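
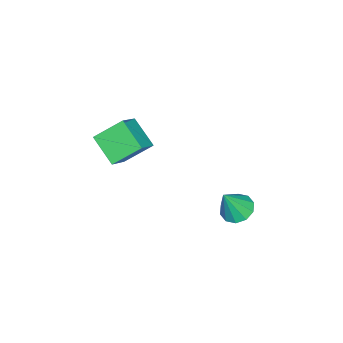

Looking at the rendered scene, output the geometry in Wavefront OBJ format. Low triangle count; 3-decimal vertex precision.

v -2.999 -1.986 -0.972
v -3.86 -3.437 0.083
v -1.522 -2.028 0.175
v -2.384 -3.479 1.231
v -2.136 -3.341 -2.131
v -2.998 -4.792 -1.075
v -0.66 -3.383 -0.983
v -1.521 -4.834 0.072
v -2.257 3.093 -3.941
v -1.628 3.854 -4.004
v -1.463 2.587 -2.119
v -2.136 4.052 -3.727
v -2.691 3.883 -3.532
v -3.08 3.412 -3.493
v -3.155 2.82 -3.625
v -2.887 2.331 -3.877
v -2.378 2.133 -4.154
v -1.823 2.302 -4.349
v -1.434 2.773 -4.388
v -1.359 3.365 -4.256
f 2 4 1
f 5 2 1
f 1 4 3
f 3 5 1
f 2 8 4
f 6 2 5
f 6 8 2
f 4 8 3
f 7 5 3
f 3 8 7
f 7 6 5
f 8 6 7
f 10 9 12
f 10 12 11
f 12 9 13
f 12 13 11
f 13 9 14
f 13 14 11
f 14 9 15
f 14 15 11
f 15 9 16
f 15 16 11
f 16 9 17
f 16 17 11
f 17 9 18
f 17 18 11
f 18 9 19
f 18 19 11
f 19 9 20
f 19 20 11
f 20 9 10
f 20 10 11



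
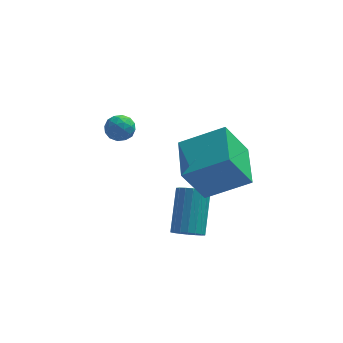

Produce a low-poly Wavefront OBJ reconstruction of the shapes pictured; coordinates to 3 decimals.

v -0.738 3.015 1.487
v -0.336 3.077 0.977
v 0.036 2.563 2.043
v 0.438 2.625 1.533
v 0.239 3.154 1.858
v -0.239 3.434 1.514
v -0.061 2.206 1.506
v -0.539 2.486 1.162
v 0.082 2.577 0.989
v 0.268 3.163 1.207
v -0.568 2.477 1.813
v -0.382 3.063 2.031
v -0.605 3.085 1.183
v 0.305 2.555 1.837
v 0.188 2.866 2.028
v 0.425 2.902 1.728
v -0.548 3.295 1.499
v -0.312 3.331 1.199
v 0.027 3.377 1.717
v 0.012 2.309 1.821
v 0.248 2.345 1.521
v -0.725 2.738 1.292
v -0.488 2.774 0.992
v -0.327 2.263 1.303
v -0.123 2.828 0.891
v 0.332 2.562 1.218
v 0.039 2.316 1.202
v -0.242 2.481 0.999
v -0.014 3.172 1.018
v 0.441 2.907 1.345
v 0.325 3.218 1.536
v 0.043 3.382 1.334
v 0.232 2.879 1.025
v -0.741 2.733 1.675
v -0.286 2.468 2.002
v -0.343 2.258 1.686
v -0.625 2.422 1.484
v -0.632 3.078 1.802
v -0.177 2.812 2.129
v -0.058 3.159 2.021
v -0.339 3.324 1.818
v -0.532 2.761 1.995
v 2.29 -2.31 2.969
v 4.006 -2.348 3.916
v 2.158 -0.431 3.284
v 3.873 -0.469 4.231
v 3.147 -1.991 1.429
v 4.862 -2.029 2.376
v 3.014 -0.112 1.744
v 4.73 -0.15 2.691
v 2.526 -0.953 -1.605
v 3.041 -0.69 -1.944
v 3.229 0.736 -0.555
v 2.714 0.473 -0.215
v 2.805 -0.547 -2.059
v 2.994 0.879 -0.669
v 2.515 -0.485 -2.084
v 2.703 0.941 -0.694
v 2.227 -0.515 -2.014
v 2.415 0.911 -0.624
v 1.998 -0.632 -1.863
v 2.186 0.794 -0.473
v 1.873 -0.812 -1.661
v 2.061 0.614 -0.271
v 1.878 -1.021 -1.448
v 2.066 0.405 -0.058
v 2.011 -1.216 -1.265
v 2.199 0.21 0.124
v 2.246 -1.359 -1.151
v 2.435 0.067 0.239
v 2.537 -1.421 -1.126
v 2.725 0.005 0.264
v 2.825 -1.391 -1.196
v 3.013 0.035 0.194
v 3.054 -1.274 -1.347
v 3.242 0.152 0.043
v 3.179 -1.094 -1.549
v 3.367 0.332 -0.159
v 3.174 -0.885 -1.762
v 3.362 0.541 -0.372
f 1 38 17
f 38 12 41
f 17 41 6
f 38 41 17
f 1 17 13
f 17 6 18
f 13 18 2
f 17 18 13
f 1 13 22
f 13 2 23
f 22 23 8
f 13 23 22
f 1 22 34
f 22 8 37
f 34 37 11
f 22 37 34
f 1 34 38
f 34 11 42
f 38 42 12
f 34 42 38
f 2 18 29
f 18 6 32
f 29 32 10
f 18 32 29
f 6 41 19
f 41 12 40
f 19 40 5
f 41 40 19
f 12 42 39
f 42 11 35
f 39 35 3
f 42 35 39
f 11 37 36
f 37 8 24
f 36 24 7
f 37 24 36
f 8 23 28
f 23 2 25
f 28 25 9
f 23 25 28
f 4 30 16
f 30 10 31
f 16 31 5
f 30 31 16
f 4 16 14
f 16 5 15
f 14 15 3
f 16 15 14
f 4 14 21
f 14 3 20
f 21 20 7
f 14 20 21
f 4 21 26
f 21 7 27
f 26 27 9
f 21 27 26
f 4 26 30
f 26 9 33
f 30 33 10
f 26 33 30
f 5 31 19
f 31 10 32
f 19 32 6
f 31 32 19
f 3 15 39
f 15 5 40
f 39 40 12
f 15 40 39
f 7 20 36
f 20 3 35
f 36 35 11
f 20 35 36
f 9 27 28
f 27 7 24
f 28 24 8
f 27 24 28
f 10 33 29
f 33 9 25
f 29 25 2
f 33 25 29
f 44 46 43
f 47 44 43
f 43 46 45
f 45 47 43
f 44 50 46
f 48 44 47
f 48 50 44
f 46 50 45
f 49 47 45
f 45 50 49
f 49 48 47
f 50 48 49
f 52 51 55
f 52 55 53
f 53 55 56
f 53 56 54
f 55 51 57
f 55 57 56
f 56 57 58
f 56 58 54
f 57 51 59
f 57 59 58
f 58 59 60
f 58 60 54
f 59 51 61
f 59 61 60
f 60 61 62
f 60 62 54
f 61 51 63
f 61 63 62
f 62 63 64
f 62 64 54
f 63 51 65
f 63 65 64
f 64 65 66
f 64 66 54
f 65 51 67
f 65 67 66
f 66 67 68
f 66 68 54
f 67 51 69
f 67 69 68
f 68 69 70
f 68 70 54
f 69 51 71
f 69 71 70
f 70 71 72
f 70 72 54
f 71 51 73
f 71 73 72
f 72 73 74
f 72 74 54
f 73 51 75
f 73 75 74
f 74 75 76
f 74 76 54
f 75 51 77
f 75 77 76
f 76 77 78
f 76 78 54
f 77 51 79
f 77 79 78
f 78 79 80
f 78 80 54
f 79 51 52
f 79 52 80
f 80 52 53
f 80 53 54



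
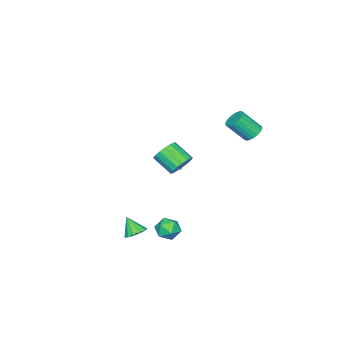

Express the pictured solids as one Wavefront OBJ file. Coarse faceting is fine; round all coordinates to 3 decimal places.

v 3.483 3.377 2.785
v 3.914 3.054 2.307
v 3.887 2 2.997
v 3.457 2.323 3.475
v 4.132 3.196 2.533
v 4.106 2.141 3.222
v 4.202 3.379 2.816
v 4.176 2.325 3.505
v 4.108 3.562 3.092
v 4.081 2.508 3.781
v 3.87 3.703 3.298
v 3.844 2.648 3.987
v 3.543 3.769 3.386
v 3.517 2.714 4.076
v 3.203 3.745 3.337
v 3.177 2.691 4.027
v 2.927 3.637 3.162
v 2.901 2.583 3.851
v 2.778 3.469 2.9
v 2.752 2.415 3.589
v 2.791 3.281 2.612
v 2.765 2.226 3.301
v 2.962 3.114 2.363
v 2.936 2.06 3.053
v 3.253 3.008 2.212
v 3.227 1.953 2.901
v 3.596 2.986 2.191
v 3.57 1.932 2.881
v -3.476 -2.29 -3.017
v -3.124 -2.606 -2.665
v -4.204 -2.15 -2.163
v -3.033 -2.341 -2.631
v -3.044 -2.064 -2.685
v -3.153 -1.839 -2.815
v -3.337 -1.717 -2.992
v -3.553 -1.726 -3.174
v -3.751 -1.865 -3.32
v -3.886 -2.1 -3.397
v -3.927 -2.379 -3.386
v -3.866 -2.638 -3.291
v -3.714 -2.817 -3.133
v -3.509 -2.875 -2.949
v -3.296 -2.799 -2.78
v 3.165 3.156 -2.262
v 3.623 2.893 -2.773
v 3.237 2.127 -1.667
v 3.695 1.864 -2.178
v 3.917 2.403 -1.729
v 3.872 3.039 -2.096
v 2.988 1.981 -2.344
v 2.943 2.617 -2.711
v 3.514 2.167 -2.824
v 4.088 2.427 -2.444
v 2.772 2.593 -1.996
v 3.346 2.853 -1.616
v 2.519 -0.213 -4.184
v 2.805 -0.708 -4.493
v 2.481 -0.827 -3.236
v 3.075 -0.505 -4.351
v 3.168 -0.209 -4.156
v 3.055 0.085 -3.969
v 2.772 0.285 -3.851
v 2.408 0.327 -3.838
v 2.08 0.197 -3.936
v 1.891 -0.063 -4.111
v 1.901 -0.37 -4.31
v 2.107 -0.627 -4.469
v 2.445 -0.753 -4.537
v -2.759 3.393 1.989
v -2.188 3.594 1.855
v -1.649 2.768 2.918
v -2.221 2.567 3.051
v -2.266 3.767 2.029
v -1.728 2.941 3.092
v -2.43 3.875 2.197
v -1.891 3.049 3.259
v -2.65 3.901 2.328
v -2.112 3.074 3.391
v -2.89 3.838 2.401
v -2.351 3.011 3.463
v -3.107 3.698 2.402
v -2.568 2.872 3.465
v -3.263 3.506 2.332
v -2.724 2.68 3.395
v -3.333 3.294 2.202
v -2.794 2.468 3.265
v -3.303 3.099 2.036
v -2.765 2.273 3.099
v -3.18 2.956 1.861
v -2.641 2.129 2.924
v -2.983 2.887 1.709
v -2.445 2.061 2.772
v -2.748 2.907 1.605
v -2.21 2.08 2.667
v -2.515 3.01 1.567
v -1.976 2.184 2.63
v -2.324 3.18 1.602
v -1.786 2.353 2.665
v -2.209 3.386 1.704
v -1.67 2.56 2.767
f 2 1 5
f 2 5 3
f 3 5 6
f 3 6 4
f 5 1 7
f 5 7 6
f 6 7 8
f 6 8 4
f 7 1 9
f 7 9 8
f 8 9 10
f 8 10 4
f 9 1 11
f 9 11 10
f 10 11 12
f 10 12 4
f 11 1 13
f 11 13 12
f 12 13 14
f 12 14 4
f 13 1 15
f 13 15 14
f 14 15 16
f 14 16 4
f 15 1 17
f 15 17 16
f 16 17 18
f 16 18 4
f 17 1 19
f 17 19 18
f 18 19 20
f 18 20 4
f 19 1 21
f 19 21 20
f 20 21 22
f 20 22 4
f 21 1 23
f 21 23 22
f 22 23 24
f 22 24 4
f 23 1 25
f 23 25 24
f 24 25 26
f 24 26 4
f 25 1 27
f 25 27 26
f 26 27 28
f 26 28 4
f 27 1 2
f 27 2 28
f 28 2 3
f 28 3 4
f 30 29 32
f 30 32 31
f 32 29 33
f 32 33 31
f 33 29 34
f 33 34 31
f 34 29 35
f 34 35 31
f 35 29 36
f 35 36 31
f 36 29 37
f 36 37 31
f 37 29 38
f 37 38 31
f 38 29 39
f 38 39 31
f 39 29 40
f 39 40 31
f 40 29 41
f 40 41 31
f 41 29 42
f 41 42 31
f 42 29 43
f 42 43 31
f 43 29 30
f 43 30 31
f 44 55 49
f 44 49 45
f 44 45 51
f 44 51 54
f 44 54 55
f 45 49 53
f 49 55 48
f 55 54 46
f 54 51 50
f 51 45 52
f 47 53 48
f 47 48 46
f 47 46 50
f 47 50 52
f 47 52 53
f 48 53 49
f 46 48 55
f 50 46 54
f 52 50 51
f 53 52 45
f 57 56 59
f 57 59 58
f 59 56 60
f 59 60 58
f 60 56 61
f 60 61 58
f 61 56 62
f 61 62 58
f 62 56 63
f 62 63 58
f 63 56 64
f 63 64 58
f 64 56 65
f 64 65 58
f 65 56 66
f 65 66 58
f 66 56 67
f 66 67 58
f 67 56 68
f 67 68 58
f 68 56 57
f 68 57 58
f 70 69 73
f 70 73 71
f 71 73 74
f 71 74 72
f 73 69 75
f 73 75 74
f 74 75 76
f 74 76 72
f 75 69 77
f 75 77 76
f 76 77 78
f 76 78 72
f 77 69 79
f 77 79 78
f 78 79 80
f 78 80 72
f 79 69 81
f 79 81 80
f 80 81 82
f 80 82 72
f 81 69 83
f 81 83 82
f 82 83 84
f 82 84 72
f 83 69 85
f 83 85 84
f 84 85 86
f 84 86 72
f 85 69 87
f 85 87 86
f 86 87 88
f 86 88 72
f 87 69 89
f 87 89 88
f 88 89 90
f 88 90 72
f 89 69 91
f 89 91 90
f 90 91 92
f 90 92 72
f 91 69 93
f 91 93 92
f 92 93 94
f 92 94 72
f 93 69 95
f 93 95 94
f 94 95 96
f 94 96 72
f 95 69 97
f 95 97 96
f 96 97 98
f 96 98 72
f 97 69 99
f 97 99 98
f 98 99 100
f 98 100 72
f 99 69 70
f 99 70 100
f 100 70 71
f 100 71 72



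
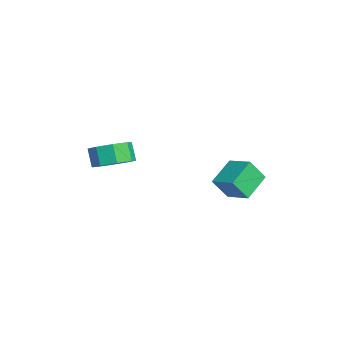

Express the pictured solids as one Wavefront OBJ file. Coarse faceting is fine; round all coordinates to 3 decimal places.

v -2.582 -3.853 -1.752
v -1.948 -4.563 -1.413
v -2.525 -4.656 -0.529
v -3.158 -3.947 -0.868
v -1.736 -3.851 -1.2
v -2.313 -3.944 -0.316
v -2.019 -3.14 -1.31
v -2.596 -3.233 -0.426
v -2.632 -2.847 -1.679
v -3.209 -2.94 -0.795
v -3.215 -3.144 -2.091
v -3.792 -3.237 -1.207
v -3.427 -3.856 -2.304
v -4.004 -3.949 -1.42
v -3.144 -4.567 -2.194
v -3.721 -4.66 -1.31
v -2.531 -4.86 -1.825
v -3.108 -4.953 -0.941
v -1.13 1.825 -2.313
v -1.119 1.108 -1.253
v -0.081 2.507 -1.863
v -0.07 1.79 -0.803
v -0.19 0.83 -2.997
v -0.179 0.113 -1.937
v 0.859 1.512 -2.547
v 0.87 0.795 -1.487
f 2 1 5
f 2 5 3
f 3 5 6
f 3 6 4
f 5 1 7
f 5 7 6
f 6 7 8
f 6 8 4
f 7 1 9
f 7 9 8
f 8 9 10
f 8 10 4
f 9 1 11
f 9 11 10
f 10 11 12
f 10 12 4
f 11 1 13
f 11 13 12
f 12 13 14
f 12 14 4
f 13 1 15
f 13 15 14
f 14 15 16
f 14 16 4
f 15 1 17
f 15 17 16
f 16 17 18
f 16 18 4
f 17 1 2
f 17 2 18
f 18 2 3
f 18 3 4
f 20 22 19
f 23 20 19
f 19 22 21
f 21 23 19
f 20 26 22
f 24 20 23
f 24 26 20
f 22 26 21
f 25 23 21
f 21 26 25
f 25 24 23
f 26 24 25



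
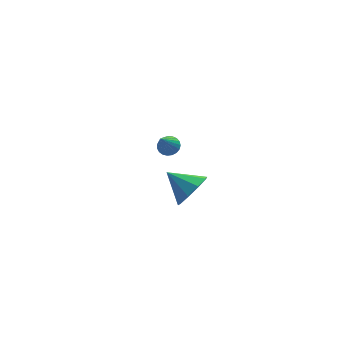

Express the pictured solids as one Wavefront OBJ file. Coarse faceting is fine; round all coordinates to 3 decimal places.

v 1.149 3.037 -1.755
v 1.626 2.643 -1.796
v 0.531 2.143 -0.345
v 1.72 2.825 -1.639
v 1.715 3.043 -1.502
v 1.613 3.261 -1.41
v 1.43 3.439 -1.376
v 1.199 3.549 -1.408
v 0.959 3.569 -1.501
v 0.752 3.498 -1.637
v 0.614 3.347 -1.793
v 0.568 3.142 -1.943
v 0.623 2.919 -2.06
v 0.768 2.717 -2.125
v 0.98 2.57 -2.125
v 1.221 2.503 -2.062
v 1.449 2.529 -1.945
v 0.894 -3.74 0.51
v 1.513 -2.878 0.374
v -0.174 -2.84 1.35
v 1.035 -2.931 -0.177
v 0.49 -3.363 -0.407
v 0.135 -3.971 -0.208
v 0.135 -4.471 0.327
v 0.49 -4.629 0.947
v 1.034 -4.37 1.363
v 1.513 -3.817 1.379
v 1.702 -3.227 0.989
f 2 1 4
f 2 4 3
f 4 1 5
f 4 5 3
f 5 1 6
f 5 6 3
f 6 1 7
f 6 7 3
f 7 1 8
f 7 8 3
f 8 1 9
f 8 9 3
f 9 1 10
f 9 10 3
f 10 1 11
f 10 11 3
f 11 1 12
f 11 12 3
f 12 1 13
f 12 13 3
f 13 1 14
f 13 14 3
f 14 1 15
f 14 15 3
f 15 1 16
f 15 16 3
f 16 1 17
f 16 17 3
f 17 1 2
f 17 2 3
f 19 18 21
f 19 21 20
f 21 18 22
f 21 22 20
f 22 18 23
f 22 23 20
f 23 18 24
f 23 24 20
f 24 18 25
f 24 25 20
f 25 18 26
f 25 26 20
f 26 18 27
f 26 27 20
f 27 18 28
f 27 28 20
f 28 18 19
f 28 19 20



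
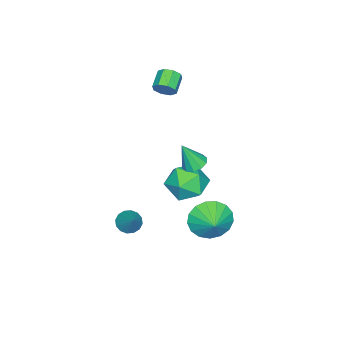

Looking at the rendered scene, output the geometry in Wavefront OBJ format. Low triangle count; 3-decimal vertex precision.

v -1.311 1.697 -0.754
v -0.385 1.19 -1.171
v -2.335 0.89 -2.049
v -1.409 0.383 -2.466
v -1.817 0.075 -1.452
v -1.184 0.573 -0.652
v -1.536 1.507 -2.568
v -0.903 2.005 -1.768
v -0.523 1.072 -2.292
v -0.698 0.187 -1.602
v -2.022 1.893 -1.618
v -2.197 1.008 -0.928
v -0.405 2.781 -2.857
v 0.233 2.548 -3.696
v 0.345 3.419 -2.463
v -0.035 2.961 -3.855
v -0.387 3.333 -3.785
v -0.744 3.578 -3.502
v -1.023 3.641 -3.071
v -1.16 3.507 -2.591
v -1.125 3.206 -2.172
v -0.924 2.808 -1.91
v -0.605 2.405 -1.864
v -0.24 2.087 -2.046
v 0.087 1.928 -2.413
v 0.302 1.965 -2.882
v 0.354 2.189 -3.345
v -3.215 -1.169 2.795
v -2.934 -1.334 3.298
v -3.825 -1.537 3.729
v -4.105 -1.371 3.225
v -3.037 -0.887 3.294
v -3.928 -1.09 3.725
v -3.245 -0.605 2.997
v -4.136 -0.807 3.428
v -3.435 -0.653 2.582
v -4.326 -0.855 3.012
v -3.495 -1.003 2.291
v -4.386 -1.206 2.722
v -3.392 -1.45 2.295
v -4.283 -1.653 2.726
v -3.184 -1.733 2.592
v -4.075 -1.935 3.023
v -2.994 -1.685 3.008
v -3.885 -1.887 3.438
v 2.291 0.091 -2.032
v 2.527 0.475 -2.458
v 3.049 0.809 -0.968
v 2.255 0.616 -2.36
v 1.994 0.617 -2.174
v 1.812 0.476 -1.95
v 1.759 0.233 -1.748
v 1.848 -0.049 -1.622
v 2.056 -0.292 -1.606
v 2.327 -0.433 -1.704
v 2.589 -0.434 -1.89
v 2.771 -0.293 -2.114
v 2.824 -0.05 -2.316
v 2.735 0.232 -2.442
v -0.066 2.123 1.201
v 0.49 2.387 1.133
v 0.306 1.677 2.519
v 0.254 2.647 1.288
v -0.104 2.706 1.41
v -0.448 2.543 1.452
v -0.647 2.219 1.398
v -0.623 1.859 1.269
v -0.387 1.6 1.115
v -0.029 1.541 0.993
v 0.315 1.704 0.951
v 0.514 2.027 1.005
f 1 12 6
f 1 6 2
f 1 2 8
f 1 8 11
f 1 11 12
f 2 6 10
f 6 12 5
f 12 11 3
f 11 8 7
f 8 2 9
f 4 10 5
f 4 5 3
f 4 3 7
f 4 7 9
f 4 9 10
f 5 10 6
f 3 5 12
f 7 3 11
f 9 7 8
f 10 9 2
f 14 13 16
f 14 16 15
f 16 13 17
f 16 17 15
f 17 13 18
f 17 18 15
f 18 13 19
f 18 19 15
f 19 13 20
f 19 20 15
f 20 13 21
f 20 21 15
f 21 13 22
f 21 22 15
f 22 13 23
f 22 23 15
f 23 13 24
f 23 24 15
f 24 13 25
f 24 25 15
f 25 13 26
f 25 26 15
f 26 13 27
f 26 27 15
f 27 13 14
f 27 14 15
f 29 28 32
f 29 32 30
f 30 32 33
f 30 33 31
f 32 28 34
f 32 34 33
f 33 34 35
f 33 35 31
f 34 28 36
f 34 36 35
f 35 36 37
f 35 37 31
f 36 28 38
f 36 38 37
f 37 38 39
f 37 39 31
f 38 28 40
f 38 40 39
f 39 40 41
f 39 41 31
f 40 28 42
f 40 42 41
f 41 42 43
f 41 43 31
f 42 28 44
f 42 44 43
f 43 44 45
f 43 45 31
f 44 28 29
f 44 29 45
f 45 29 30
f 45 30 31
f 47 46 49
f 47 49 48
f 49 46 50
f 49 50 48
f 50 46 51
f 50 51 48
f 51 46 52
f 51 52 48
f 52 46 53
f 52 53 48
f 53 46 54
f 53 54 48
f 54 46 55
f 54 55 48
f 55 46 56
f 55 56 48
f 56 46 57
f 56 57 48
f 57 46 58
f 57 58 48
f 58 46 59
f 58 59 48
f 59 46 47
f 59 47 48
f 61 60 63
f 61 63 62
f 63 60 64
f 63 64 62
f 64 60 65
f 64 65 62
f 65 60 66
f 65 66 62
f 66 60 67
f 66 67 62
f 67 60 68
f 67 68 62
f 68 60 69
f 68 69 62
f 69 60 70
f 69 70 62
f 70 60 71
f 70 71 62
f 71 60 61
f 71 61 62



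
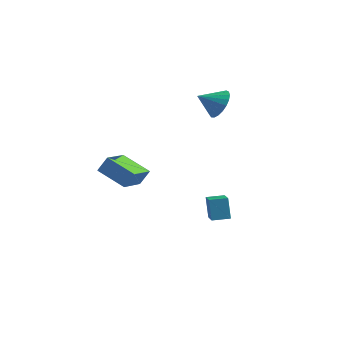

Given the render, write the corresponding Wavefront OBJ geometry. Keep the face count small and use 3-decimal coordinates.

v 1.639 -3.881 -0.056
v 0.128 -3.851 0.606
v 1.453 -2.328 -0.55
v -0.058 -2.298 0.112
v 1.998 -3.582 0.748
v 0.487 -3.552 1.41
v 1.812 -2.029 0.254
v 0.301 -1.999 0.916
v 2.531 2.931 2.995
v 2.853 3.252 3.783
v 1.749 2.169 3.625
v 2.566 3.489 3.713
v 2.273 3.629 3.518
v 2.024 3.648 3.234
v 1.864 3.543 2.908
v 1.818 3.333 2.597
v 1.896 3.052 2.354
v 2.083 2.751 2.223
v 2.348 2.481 2.225
v 2.645 2.288 2.36
v 2.921 2.207 2.605
v 3.131 2.251 2.918
v 3.236 2.412 3.243
v 3.22 2.663 3.526
v 3.084 2.96 3.717
v 2.757 1.622 -4.15
v 2.46 1.845 -2.946
v 3.446 2.245 -4.095
v 3.148 2.468 -2.891
v 3.412 0.872 -3.849
v 3.114 1.095 -2.645
v 4.1 1.495 -3.794
v 3.803 1.718 -2.59
f 2 4 1
f 5 2 1
f 1 4 3
f 3 5 1
f 2 8 4
f 6 2 5
f 6 8 2
f 4 8 3
f 7 5 3
f 3 8 7
f 7 6 5
f 8 6 7
f 10 9 12
f 10 12 11
f 12 9 13
f 12 13 11
f 13 9 14
f 13 14 11
f 14 9 15
f 14 15 11
f 15 9 16
f 15 16 11
f 16 9 17
f 16 17 11
f 17 9 18
f 17 18 11
f 18 9 19
f 18 19 11
f 19 9 20
f 19 20 11
f 20 9 21
f 20 21 11
f 21 9 22
f 21 22 11
f 22 9 23
f 22 23 11
f 23 9 24
f 23 24 11
f 24 9 25
f 24 25 11
f 25 9 10
f 25 10 11
f 27 29 26
f 30 27 26
f 26 29 28
f 28 30 26
f 27 33 29
f 31 27 30
f 31 33 27
f 29 33 28
f 32 30 28
f 28 33 32
f 32 31 30
f 33 31 32



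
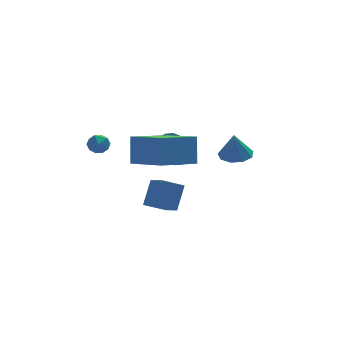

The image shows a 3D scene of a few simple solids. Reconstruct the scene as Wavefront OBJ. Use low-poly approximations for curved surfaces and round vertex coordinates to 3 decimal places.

v 3.907 2.495 -1.702
v 4.535 1.953 -1.716
v 3.753 2.285 -0.358
v 4.732 2.475 -1.611
v 4.543 3.007 -1.55
v 4.056 3.299 -1.559
v 3.5 3.216 -1.636
v 3.134 2.795 -1.744
v 3.13 2.234 -1.832
v 3.489 1.796 -1.86
v 4.044 1.684 -1.814
v -2.618 4.049 -0.745
v -2.152 4.113 -1.164
v -2.368 3.067 -0.616
v -1.902 3.131 -1.035
v -1.863 3.418 -0.475
v -2.017 4.024 -0.554
v -2.503 3.156 -1.226
v -2.657 3.762 -1.305
v -2.08 3.561 -1.462
v -1.685 3.723 -0.998
v -2.835 3.457 -0.782
v -2.44 3.619 -0.318
v 1.624 3.936 -2.027
v 1.961 4.362 -1.426
v 1.273 3.87 -0.692
v 0.936 3.444 -1.293
v 1.644 4.6 -1.563
v 0.957 4.108 -0.829
v 1.322 4.66 -1.825
v 0.634 4.168 -1.09
v 1.081 4.526 -2.14
v 0.393 4.034 -1.406
v 0.985 4.234 -2.426
v 0.297 3.742 -1.691
v 1.06 3.862 -2.604
v 0.373 3.37 -1.87
v 1.287 3.51 -2.628
v 0.599 3.018 -1.894
v 1.603 3.272 -2.491
v 0.916 2.78 -1.757
v 1.926 3.212 -2.23
v 1.238 2.72 -1.495
v 2.167 3.346 -1.914
v 1.479 2.854 -1.18
v 2.263 3.638 -1.629
v 1.575 3.146 -0.894
v 2.187 4.01 -1.45
v 1.5 3.518 -0.716
v -0.376 -1.018 -0.206
v -0.25 -0.445 1.185
v -1.369 0.702 -0.824
v -1.243 1.275 0.567
v 1.443 -0.155 -0.727
v 1.569 0.418 0.664
v 0.45 1.565 -1.345
v 0.576 2.138 0.046
v -0.209 1.313 -3.924
v 0.304 2.028 -2.746
v -0.48 2.299 -4.404
v 0.033 3.014 -3.227
v 0.887 1.366 -4.433
v 1.4 2.081 -3.256
v 0.616 2.352 -4.914
v 1.129 3.067 -3.736
f 2 1 4
f 2 4 3
f 4 1 5
f 4 5 3
f 5 1 6
f 5 6 3
f 6 1 7
f 6 7 3
f 7 1 8
f 7 8 3
f 8 1 9
f 8 9 3
f 9 1 10
f 9 10 3
f 10 1 11
f 10 11 3
f 11 1 2
f 11 2 3
f 12 23 17
f 12 17 13
f 12 13 19
f 12 19 22
f 12 22 23
f 13 17 21
f 17 23 16
f 23 22 14
f 22 19 18
f 19 13 20
f 15 21 16
f 15 16 14
f 15 14 18
f 15 18 20
f 15 20 21
f 16 21 17
f 14 16 23
f 18 14 22
f 20 18 19
f 21 20 13
f 25 24 28
f 25 28 26
f 26 28 29
f 26 29 27
f 28 24 30
f 28 30 29
f 29 30 31
f 29 31 27
f 30 24 32
f 30 32 31
f 31 32 33
f 31 33 27
f 32 24 34
f 32 34 33
f 33 34 35
f 33 35 27
f 34 24 36
f 34 36 35
f 35 36 37
f 35 37 27
f 36 24 38
f 36 38 37
f 37 38 39
f 37 39 27
f 38 24 40
f 38 40 39
f 39 40 41
f 39 41 27
f 40 24 42
f 40 42 41
f 41 42 43
f 41 43 27
f 42 24 44
f 42 44 43
f 43 44 45
f 43 45 27
f 44 24 46
f 44 46 45
f 45 46 47
f 45 47 27
f 46 24 48
f 46 48 47
f 47 48 49
f 47 49 27
f 48 24 25
f 48 25 49
f 49 25 26
f 49 26 27
f 51 53 50
f 54 51 50
f 50 53 52
f 52 54 50
f 51 57 53
f 55 51 54
f 55 57 51
f 53 57 52
f 56 54 52
f 52 57 56
f 56 55 54
f 57 55 56
f 59 61 58
f 62 59 58
f 58 61 60
f 60 62 58
f 59 65 61
f 63 59 62
f 63 65 59
f 61 65 60
f 64 62 60
f 60 65 64
f 64 63 62
f 65 63 64



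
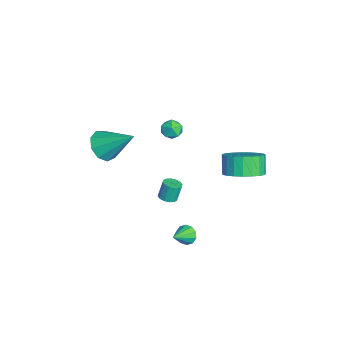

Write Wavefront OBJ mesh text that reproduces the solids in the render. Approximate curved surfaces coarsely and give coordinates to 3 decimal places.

v 3.557 0.815 -4.137
v 4.002 1.099 -4.4
v 4.383 0.105 -3.503
v 3.92 1.277 -4.093
v 3.699 1.279 -3.803
v 3.424 1.104 -3.64
v 3.199 0.818 -3.668
v 3.111 0.53 -3.875
v 3.194 0.352 -4.182
v 3.415 0.35 -4.472
v 3.69 0.525 -4.634
v 3.915 0.812 -4.606
v -2.121 -2.996 -1.878
v -1.202 -3.333 -2.026
v -1.339 -1.464 -0.522
v -1.349 -2.855 -2.482
v -1.857 -2.442 -2.655
v -2.489 -2.289 -2.465
v -2.948 -2.466 -2
v -3.02 -2.891 -1.478
v -2.671 -3.366 -1.143
v -2.065 -3.667 -1.152
v -1.484 -3.654 -1.501
v 3.324 3.61 0.291
v 4.059 3.062 0.822
v 3.412 3.102 1.76
v 2.676 3.65 1.229
v 4.187 3.478 0.892
v 3.539 3.518 1.83
v 4.165 3.917 0.859
v 3.517 3.957 1.796
v 3.997 4.303 0.726
v 3.35 4.343 1.664
v 3.713 4.569 0.519
v 3.066 4.609 1.457
v 3.362 4.669 0.272
v 2.715 4.709 1.21
v 3.004 4.586 0.029
v 2.357 4.626 0.967
v 2.702 4.334 -0.169
v 2.054 4.374 0.768
v 2.506 3.957 -0.288
v 1.859 3.997 0.65
v 2.453 3.52 -0.306
v 1.805 3.56 0.631
v 2.549 3.099 -0.221
v 1.902 3.139 0.716
v 2.78 2.765 -0.048
v 2.133 2.806 0.89
v 3.105 2.578 0.184
v 2.457 2.618 1.122
v 3.467 2.57 0.435
v 2.82 2.61 1.372
v 3.805 2.741 0.661
v 3.158 2.781 1.598
v -0.067 0.136 -4.46
v 0.388 -0.078 -4.325
v 0.221 0.19 -3.344
v -0.233 0.404 -3.48
v 0.446 0.178 -4.384
v 0.279 0.446 -3.404
v 0.367 0.423 -4.465
v 0.2 0.69 -3.484
v 0.172 0.59 -4.544
v 0.005 0.858 -3.563
v -0.087 0.636 -4.6
v -0.254 0.904 -3.62
v -0.34 0.548 -4.619
v -0.507 0.816 -3.639
v -0.521 0.35 -4.596
v -0.688 0.618 -3.615
v -0.579 0.094 -4.536
v -0.746 0.362 -3.556
v -0.5 -0.15 -4.456
v -0.667 0.117 -3.475
v -0.305 -0.318 -4.377
v -0.472 -0.05 -3.396
v -0.046 -0.364 -4.32
v -0.213 -0.096 -3.34
v 0.207 -0.276 -4.301
v 0.04 -0.008 -3.321
v -2.686 1.071 -1.512
v -2.092 0.827 -1.311
v -3.188 0.213 -1.069
v -2.594 -0.031 -0.868
v -2.843 0.525 -0.583
v -2.533 1.056 -0.857
v -2.747 -0.016 -1.523
v -2.437 0.515 -1.797
v -2.13 0.156 -1.318
v -2.189 0.49 -0.737
v -3.091 0.55 -1.643
v -3.15 0.884 -1.062
f 2 1 4
f 2 4 3
f 4 1 5
f 4 5 3
f 5 1 6
f 5 6 3
f 6 1 7
f 6 7 3
f 7 1 8
f 7 8 3
f 8 1 9
f 8 9 3
f 9 1 10
f 9 10 3
f 10 1 11
f 10 11 3
f 11 1 12
f 11 12 3
f 12 1 2
f 12 2 3
f 14 13 16
f 14 16 15
f 16 13 17
f 16 17 15
f 17 13 18
f 17 18 15
f 18 13 19
f 18 19 15
f 19 13 20
f 19 20 15
f 20 13 21
f 20 21 15
f 21 13 22
f 21 22 15
f 22 13 23
f 22 23 15
f 23 13 14
f 23 14 15
f 25 24 28
f 25 28 26
f 26 28 29
f 26 29 27
f 28 24 30
f 28 30 29
f 29 30 31
f 29 31 27
f 30 24 32
f 30 32 31
f 31 32 33
f 31 33 27
f 32 24 34
f 32 34 33
f 33 34 35
f 33 35 27
f 34 24 36
f 34 36 35
f 35 36 37
f 35 37 27
f 36 24 38
f 36 38 37
f 37 38 39
f 37 39 27
f 38 24 40
f 38 40 39
f 39 40 41
f 39 41 27
f 40 24 42
f 40 42 41
f 41 42 43
f 41 43 27
f 42 24 44
f 42 44 43
f 43 44 45
f 43 45 27
f 44 24 46
f 44 46 45
f 45 46 47
f 45 47 27
f 46 24 48
f 46 48 47
f 47 48 49
f 47 49 27
f 48 24 50
f 48 50 49
f 49 50 51
f 49 51 27
f 50 24 52
f 50 52 51
f 51 52 53
f 51 53 27
f 52 24 54
f 52 54 53
f 53 54 55
f 53 55 27
f 54 24 25
f 54 25 55
f 55 25 26
f 55 26 27
f 57 56 60
f 57 60 58
f 58 60 61
f 58 61 59
f 60 56 62
f 60 62 61
f 61 62 63
f 61 63 59
f 62 56 64
f 62 64 63
f 63 64 65
f 63 65 59
f 64 56 66
f 64 66 65
f 65 66 67
f 65 67 59
f 66 56 68
f 66 68 67
f 67 68 69
f 67 69 59
f 68 56 70
f 68 70 69
f 69 70 71
f 69 71 59
f 70 56 72
f 70 72 71
f 71 72 73
f 71 73 59
f 72 56 74
f 72 74 73
f 73 74 75
f 73 75 59
f 74 56 76
f 74 76 75
f 75 76 77
f 75 77 59
f 76 56 78
f 76 78 77
f 77 78 79
f 77 79 59
f 78 56 80
f 78 80 79
f 79 80 81
f 79 81 59
f 80 56 57
f 80 57 81
f 81 57 58
f 81 58 59
f 82 93 87
f 82 87 83
f 82 83 89
f 82 89 92
f 82 92 93
f 83 87 91
f 87 93 86
f 93 92 84
f 92 89 88
f 89 83 90
f 85 91 86
f 85 86 84
f 85 84 88
f 85 88 90
f 85 90 91
f 86 91 87
f 84 86 93
f 88 84 92
f 90 88 89
f 91 90 83



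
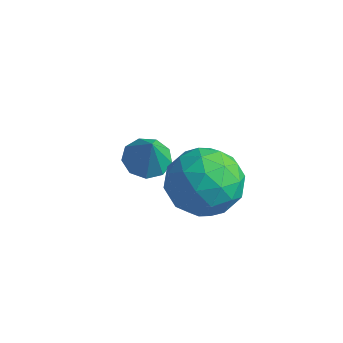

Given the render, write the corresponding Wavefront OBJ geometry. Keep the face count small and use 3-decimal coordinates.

v -2.79 0.326 -3.539
v -2.368 -0.24 -3.82
v -2.37 0.054 -2.361
v -2.094 0.201 -3.816
v -2.145 0.701 -3.683
v -2.499 1.025 -3.482
v -2.988 1.022 -3.308
v -3.386 0.693 -3.242
v -3.504 0.192 -3.315
v -3.289 -0.246 -3.493
v -2.84 -0.417 -3.692
v -0.993 -0.507 -2.013
v -0.387 -0.355 -0.978
v 0.647 -1.125 -2.882
v 1.253 -0.973 -1.847
v 0.427 -1.851 -1.941
v -0.587 -1.469 -1.404
v 0.847 -0.011 -2.456
v -0.167 0.371 -1.919
v 0.75 -0.048 -1.252
v 0.49 -1.186 -0.933
v -0.23 -0.294 -2.927
v -0.49 -1.432 -2.608
v -0.834 -0.377 -1.419
v 1.094 -1.103 -2.441
v 0.609 -1.619 -2.496
v 0.965 -1.53 -1.887
v -0.951 -1.032 -1.669
v -0.595 -0.942 -1.061
v -0.117 -1.821 -1.627
v 0.855 -0.538 -2.799
v 1.211 -0.448 -2.191
v -0.705 0.05 -1.973
v -0.349 0.139 -1.364
v 0.377 0.341 -2.233
v 0.19 -0.107 -0.972
v 1.154 -0.47 -1.482
v 0.916 0.095 -1.841
v 0.32 0.32 -1.525
v 0.038 -0.776 -0.784
v 1.002 -1.139 -1.295
v 0.516 -1.655 -1.35
v -0.08 -1.43 -1.034
v 0.706 -0.595 -0.945
v -0.742 -0.341 -2.565
v 0.222 -0.704 -3.076
v 0.34 -0.05 -2.826
v -0.256 0.175 -2.51
v -0.894 -1.01 -2.378
v 0.07 -1.373 -2.888
v -0.06 -1.8 -2.335
v -0.656 -1.575 -2.019
v -0.446 -0.885 -2.915
f 2 1 4
f 2 4 3
f 4 1 5
f 4 5 3
f 5 1 6
f 5 6 3
f 6 1 7
f 6 7 3
f 7 1 8
f 7 8 3
f 8 1 9
f 8 9 3
f 9 1 10
f 9 10 3
f 10 1 11
f 10 11 3
f 11 1 2
f 11 2 3
f 12 49 28
f 49 23 52
f 28 52 17
f 49 52 28
f 12 28 24
f 28 17 29
f 24 29 13
f 28 29 24
f 12 24 33
f 24 13 34
f 33 34 19
f 24 34 33
f 12 33 45
f 33 19 48
f 45 48 22
f 33 48 45
f 12 45 49
f 45 22 53
f 49 53 23
f 45 53 49
f 13 29 40
f 29 17 43
f 40 43 21
f 29 43 40
f 17 52 30
f 52 23 51
f 30 51 16
f 52 51 30
f 23 53 50
f 53 22 46
f 50 46 14
f 53 46 50
f 22 48 47
f 48 19 35
f 47 35 18
f 48 35 47
f 19 34 39
f 34 13 36
f 39 36 20
f 34 36 39
f 15 41 27
f 41 21 42
f 27 42 16
f 41 42 27
f 15 27 25
f 27 16 26
f 25 26 14
f 27 26 25
f 15 25 32
f 25 14 31
f 32 31 18
f 25 31 32
f 15 32 37
f 32 18 38
f 37 38 20
f 32 38 37
f 15 37 41
f 37 20 44
f 41 44 21
f 37 44 41
f 16 42 30
f 42 21 43
f 30 43 17
f 42 43 30
f 14 26 50
f 26 16 51
f 50 51 23
f 26 51 50
f 18 31 47
f 31 14 46
f 47 46 22
f 31 46 47
f 20 38 39
f 38 18 35
f 39 35 19
f 38 35 39
f 21 44 40
f 44 20 36
f 40 36 13
f 44 36 40



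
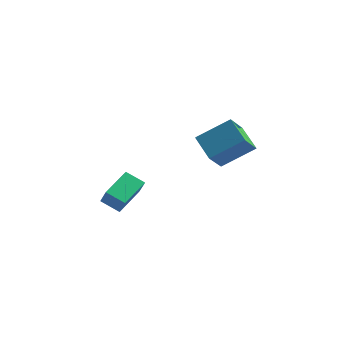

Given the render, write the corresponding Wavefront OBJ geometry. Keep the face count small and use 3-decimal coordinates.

v -4.619 -0.998 -3.151
v -4.215 0.708 -2.626
v -3.592 -1.084 -3.662
v -3.189 0.622 -3.137
v -4.171 -1.402 -2.183
v -3.768 0.304 -1.658
v -3.145 -1.488 -2.694
v -2.741 0.218 -2.169
v 1.62 -3.135 2.384
v 0.626 -2.181 3.05
v 1.873 -2.115 1.3
v 0.879 -1.161 1.966
v 3.081 -2.359 3.454
v 2.087 -1.405 4.12
v 3.334 -1.339 2.37
v 2.34 -0.385 3.036
f 2 4 1
f 5 2 1
f 1 4 3
f 3 5 1
f 2 8 4
f 6 2 5
f 6 8 2
f 4 8 3
f 7 5 3
f 3 8 7
f 7 6 5
f 8 6 7
f 10 12 9
f 13 10 9
f 9 12 11
f 11 13 9
f 10 16 12
f 14 10 13
f 14 16 10
f 12 16 11
f 15 13 11
f 11 16 15
f 15 14 13
f 16 14 15



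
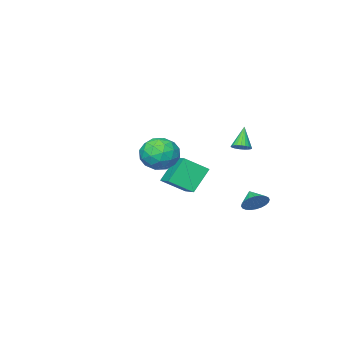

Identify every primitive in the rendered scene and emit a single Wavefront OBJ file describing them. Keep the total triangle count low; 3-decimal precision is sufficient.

v 3.721 3.639 2.641
v 4.449 3.992 3.468
v 3.091 2.288 3.772
v 3.819 2.641 4.599
v 2.919 3.303 4.298
v 3.309 4.138 3.599
v 4.231 2.142 3.641
v 4.621 2.977 2.942
v 4.764 3.067 4.086
v 3.953 3.784 4.492
v 3.587 2.496 2.748
v 2.776 3.213 3.154
v 4.14 3.935 2.955
v 3.4 2.345 4.285
v 2.871 2.735 4.108
v 3.299 2.942 4.594
v 3.47 4.02 3.033
v 3.898 4.228 3.519
v 2.999 3.823 4.006
v 3.642 2.052 3.721
v 4.07 2.26 4.207
v 4.241 3.338 2.646
v 4.669 3.545 3.132
v 4.541 2.457 3.234
v 4.753 3.598 3.805
v 4.383 2.803 4.469
v 4.625 2.51 3.906
v 4.854 3.001 3.495
v 4.276 4.02 4.044
v 3.906 3.225 4.708
v 3.377 3.615 4.531
v 3.606 4.106 4.121
v 4.462 3.476 4.407
v 3.634 3.055 2.532
v 3.264 2.26 3.196
v 3.934 2.174 3.119
v 4.163 2.665 2.709
v 3.157 3.477 2.771
v 2.787 2.682 3.435
v 2.686 3.279 3.745
v 2.915 3.77 3.334
v 3.078 2.804 2.833
v -1.456 3.691 3.078
v -0.983 3.842 3.378
v -2.104 3.209 4.342
v -1.115 4.044 3.388
v -1.306 4.185 3.344
v -1.523 4.24 3.254
v -1.728 4.201 3.133
v -1.886 4.073 3.003
v -1.97 3.88 2.886
v -1.965 3.653 2.803
v -1.872 3.434 2.766
v -1.707 3.259 2.784
v -1.498 3.159 2.853
v -1.283 3.15 2.96
v -1.097 3.236 3.088
v -0.973 3.4 3.214
v -0.933 3.614 3.317
v -3.177 -2.992 -2.524
v -4.34 -2.986 -0.996
v -2.353 -1.267 -1.904
v -3.516 -1.261 -0.376
v -2.024 -3.859 -1.644
v -3.187 -3.853 -0.116
v -1.2 -2.134 -1.024
v -2.363 -2.128 0.504
v -2.323 3.922 -1.202
v -1.626 3.537 -1.4
v -2.617 3.098 -0.638
v -1.54 3.69 -1.132
v -1.572 3.877 -0.875
v -1.719 4.072 -0.668
v -1.958 4.243 -0.542
v -2.253 4.366 -0.516
v -2.558 4.421 -0.595
v -2.827 4.4 -0.766
v -3.02 4.306 -1.004
v -3.107 4.153 -1.271
v -3.074 3.966 -1.528
v -2.927 3.771 -1.736
v -2.688 3.6 -1.862
v -2.394 3.477 -1.887
v -2.089 3.422 -1.809
v -1.819 3.443 -1.637
f 1 38 17
f 38 12 41
f 17 41 6
f 38 41 17
f 1 17 13
f 17 6 18
f 13 18 2
f 17 18 13
f 1 13 22
f 13 2 23
f 22 23 8
f 13 23 22
f 1 22 34
f 22 8 37
f 34 37 11
f 22 37 34
f 1 34 38
f 34 11 42
f 38 42 12
f 34 42 38
f 2 18 29
f 18 6 32
f 29 32 10
f 18 32 29
f 6 41 19
f 41 12 40
f 19 40 5
f 41 40 19
f 12 42 39
f 42 11 35
f 39 35 3
f 42 35 39
f 11 37 36
f 37 8 24
f 36 24 7
f 37 24 36
f 8 23 28
f 23 2 25
f 28 25 9
f 23 25 28
f 4 30 16
f 30 10 31
f 16 31 5
f 30 31 16
f 4 16 14
f 16 5 15
f 14 15 3
f 16 15 14
f 4 14 21
f 14 3 20
f 21 20 7
f 14 20 21
f 4 21 26
f 21 7 27
f 26 27 9
f 21 27 26
f 4 26 30
f 26 9 33
f 30 33 10
f 26 33 30
f 5 31 19
f 31 10 32
f 19 32 6
f 31 32 19
f 3 15 39
f 15 5 40
f 39 40 12
f 15 40 39
f 7 20 36
f 20 3 35
f 36 35 11
f 20 35 36
f 9 27 28
f 27 7 24
f 28 24 8
f 27 24 28
f 10 33 29
f 33 9 25
f 29 25 2
f 33 25 29
f 44 43 46
f 44 46 45
f 46 43 47
f 46 47 45
f 47 43 48
f 47 48 45
f 48 43 49
f 48 49 45
f 49 43 50
f 49 50 45
f 50 43 51
f 50 51 45
f 51 43 52
f 51 52 45
f 52 43 53
f 52 53 45
f 53 43 54
f 53 54 45
f 54 43 55
f 54 55 45
f 55 43 56
f 55 56 45
f 56 43 57
f 56 57 45
f 57 43 58
f 57 58 45
f 58 43 59
f 58 59 45
f 59 43 44
f 59 44 45
f 61 63 60
f 64 61 60
f 60 63 62
f 62 64 60
f 61 67 63
f 65 61 64
f 65 67 61
f 63 67 62
f 66 64 62
f 62 67 66
f 66 65 64
f 67 65 66
f 69 68 71
f 69 71 70
f 71 68 72
f 71 72 70
f 72 68 73
f 72 73 70
f 73 68 74
f 73 74 70
f 74 68 75
f 74 75 70
f 75 68 76
f 75 76 70
f 76 68 77
f 76 77 70
f 77 68 78
f 77 78 70
f 78 68 79
f 78 79 70
f 79 68 80
f 79 80 70
f 80 68 81
f 80 81 70
f 81 68 82
f 81 82 70
f 82 68 83
f 82 83 70
f 83 68 84
f 83 84 70
f 84 68 85
f 84 85 70
f 85 68 69
f 85 69 70



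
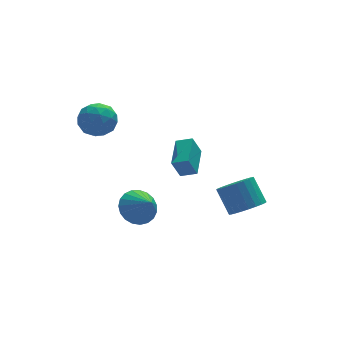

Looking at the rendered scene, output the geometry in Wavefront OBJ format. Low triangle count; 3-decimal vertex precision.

v 0.527 -0.477 -1.483
v 0.065 -0.507 -0.43
v 1.297 1.036 -1.103
v 0.836 1.006 -0.05
v 1.224 -0.906 -1.19
v 0.763 -0.936 -0.137
v 1.995 0.607 -0.81
v 1.533 0.577 0.243
v -2.263 -2.446 -1.571
v -1.595 -1.833 -1.172
v -1.937 -3.414 -0.629
v -1.935 -1.74 -0.959
v -2.332 -1.769 -0.852
v -2.716 -1.915 -0.87
v -3.022 -2.153 -1.008
v -3.197 -2.441 -1.244
v -3.21 -2.731 -1.537
v -3.06 -2.971 -1.835
v -2.771 -3.12 -2.088
v -2.395 -3.153 -2.252
v -1.996 -3.063 -2.298
v -1.643 -2.867 -2.218
v -1.397 -2.598 -2.026
v -1.301 -2.303 -1.756
v -1.371 -2.032 -1.454
v -2.97 3.759 1.349
v -1.923 3.773 1.443
v -2.857 2.427 0.297
v -1.81 2.441 0.391
v -2.407 2.159 1.209
v -2.477 2.983 1.859
v -2.303 3.217 -0.119
v -2.373 4.041 0.531
v -1.511 3.439 0.535
v -1.575 2.785 1.356
v -3.205 3.415 0.384
v -3.269 2.761 1.205
v -2.456 3.883 1.489
v -2.324 2.317 0.251
v -2.675 2.151 0.732
v -2.059 2.16 0.787
v -2.782 3.418 1.733
v -2.166 3.427 1.788
v -2.451 2.478 1.651
v -2.614 2.773 -0.048
v -1.998 2.782 0.007
v -2.721 4.04 0.953
v -2.105 4.049 1.008
v -2.329 3.722 0.089
v -1.599 3.695 1.01
v -1.532 2.912 0.391
v -1.822 3.368 0.092
v -1.863 3.852 0.474
v -1.636 3.311 1.492
v -1.57 2.528 0.874
v -1.921 2.362 1.355
v -1.962 2.846 1.737
v -1.394 3.114 0.959
v -3.21 3.672 0.866
v -3.144 2.889 0.248
v -2.818 3.354 0.003
v -2.859 3.838 0.385
v -3.248 3.288 1.349
v -3.181 2.505 0.73
v -2.917 2.348 1.266
v -2.958 2.832 1.648
v -3.386 3.086 0.781
v 3.65 -1.348 -4.034
v 4.129 -1.941 -3.434
v 3.849 -0.945 -2.226
v 3.37 -0.352 -2.826
v 4.409 -1.716 -3.554
v 4.129 -0.72 -2.347
v 4.573 -1.435 -3.748
v 4.293 -0.439 -2.541
v 4.596 -1.141 -3.985
v 4.317 -0.145 -2.778
v 4.476 -0.879 -4.23
v 4.196 0.117 -3.022
v 4.23 -0.688 -4.444
v 3.95 0.309 -3.237
v 3.895 -0.597 -4.596
v 3.615 0.399 -3.389
v 3.523 -0.621 -4.663
v 3.244 0.375 -3.456
v 3.171 -0.755 -4.634
v 2.891 0.241 -3.426
v 2.891 -0.98 -4.513
v 2.611 0.016 -3.306
v 2.727 -1.261 -4.319
v 2.447 -0.265 -3.112
v 2.703 -1.555 -4.082
v 2.424 -0.559 -2.875
v 2.824 -1.817 -3.838
v 2.544 -0.821 -2.63
v 3.07 -2.009 -3.623
v 2.79 -1.012 -2.416
v 3.405 -2.099 -3.471
v 3.125 -1.103 -2.264
v 3.776 -2.075 -3.404
v 3.497 -1.079 -2.197
f 2 4 1
f 5 2 1
f 1 4 3
f 3 5 1
f 2 8 4
f 6 2 5
f 6 8 2
f 4 8 3
f 7 5 3
f 3 8 7
f 7 6 5
f 8 6 7
f 10 9 12
f 10 12 11
f 12 9 13
f 12 13 11
f 13 9 14
f 13 14 11
f 14 9 15
f 14 15 11
f 15 9 16
f 15 16 11
f 16 9 17
f 16 17 11
f 17 9 18
f 17 18 11
f 18 9 19
f 18 19 11
f 19 9 20
f 19 20 11
f 20 9 21
f 20 21 11
f 21 9 22
f 21 22 11
f 22 9 23
f 22 23 11
f 23 9 24
f 23 24 11
f 24 9 25
f 24 25 11
f 25 9 10
f 25 10 11
f 26 63 42
f 63 37 66
f 42 66 31
f 63 66 42
f 26 42 38
f 42 31 43
f 38 43 27
f 42 43 38
f 26 38 47
f 38 27 48
f 47 48 33
f 38 48 47
f 26 47 59
f 47 33 62
f 59 62 36
f 47 62 59
f 26 59 63
f 59 36 67
f 63 67 37
f 59 67 63
f 27 43 54
f 43 31 57
f 54 57 35
f 43 57 54
f 31 66 44
f 66 37 65
f 44 65 30
f 66 65 44
f 37 67 64
f 67 36 60
f 64 60 28
f 67 60 64
f 36 62 61
f 62 33 49
f 61 49 32
f 62 49 61
f 33 48 53
f 48 27 50
f 53 50 34
f 48 50 53
f 29 55 41
f 55 35 56
f 41 56 30
f 55 56 41
f 29 41 39
f 41 30 40
f 39 40 28
f 41 40 39
f 29 39 46
f 39 28 45
f 46 45 32
f 39 45 46
f 29 46 51
f 46 32 52
f 51 52 34
f 46 52 51
f 29 51 55
f 51 34 58
f 55 58 35
f 51 58 55
f 30 56 44
f 56 35 57
f 44 57 31
f 56 57 44
f 28 40 64
f 40 30 65
f 64 65 37
f 40 65 64
f 32 45 61
f 45 28 60
f 61 60 36
f 45 60 61
f 34 52 53
f 52 32 49
f 53 49 33
f 52 49 53
f 35 58 54
f 58 34 50
f 54 50 27
f 58 50 54
f 69 68 72
f 69 72 70
f 70 72 73
f 70 73 71
f 72 68 74
f 72 74 73
f 73 74 75
f 73 75 71
f 74 68 76
f 74 76 75
f 75 76 77
f 75 77 71
f 76 68 78
f 76 78 77
f 77 78 79
f 77 79 71
f 78 68 80
f 78 80 79
f 79 80 81
f 79 81 71
f 80 68 82
f 80 82 81
f 81 82 83
f 81 83 71
f 82 68 84
f 82 84 83
f 83 84 85
f 83 85 71
f 84 68 86
f 84 86 85
f 85 86 87
f 85 87 71
f 86 68 88
f 86 88 87
f 87 88 89
f 87 89 71
f 88 68 90
f 88 90 89
f 89 90 91
f 89 91 71
f 90 68 92
f 90 92 91
f 91 92 93
f 91 93 71
f 92 68 94
f 92 94 93
f 93 94 95
f 93 95 71
f 94 68 96
f 94 96 95
f 95 96 97
f 95 97 71
f 96 68 98
f 96 98 97
f 97 98 99
f 97 99 71
f 98 68 100
f 98 100 99
f 99 100 101
f 99 101 71
f 100 68 69
f 100 69 101
f 101 69 70
f 101 70 71



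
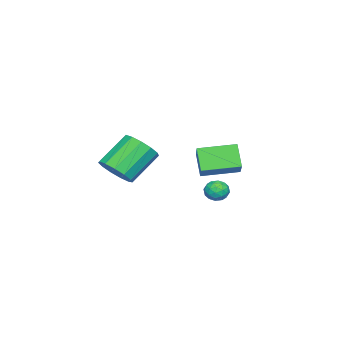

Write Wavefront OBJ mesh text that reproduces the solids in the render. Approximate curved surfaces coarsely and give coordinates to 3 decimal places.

v -1.897 1.43 0.453
v -1.521 1.735 -0.044
v -1.799 0.445 -0.076
v -1.423 0.75 -0.573
v -1.16 0.677 0.065
v -1.221 1.286 0.392
v -2.099 0.894 -0.512
v -2.16 1.503 -0.185
v -1.646 1.403 -0.641
v -1.066 1.27 -0.284
v -2.254 0.91 0.164
v -1.674 0.777 0.521
v -1.718 1.669 0.251
v -1.602 0.511 -0.371
v -1.448 0.468 0.004
v -1.227 0.647 -0.288
v -1.542 1.406 0.507
v -1.321 1.585 0.215
v -1.108 0.963 0.279
v -1.999 0.595 -0.335
v -1.778 0.774 -0.627
v -2.093 1.533 0.168
v -1.872 1.712 -0.124
v -2.212 1.217 -0.399
v -1.57 1.653 -0.392
v -1.512 1.074 -0.703
v -1.91 1.159 -0.667
v -1.945 1.517 -0.475
v -1.229 1.575 -0.182
v -1.171 0.996 -0.493
v -1.017 0.953 -0.118
v -1.053 1.311 0.074
v -1.302 1.38 -0.533
v -2.149 1.184 0.373
v -2.091 0.605 0.062
v -2.267 0.869 -0.194
v -2.303 1.227 -0.002
v -1.808 1.106 0.583
v -1.75 0.527 0.272
v -1.375 0.663 0.355
v -1.41 1.021 0.547
v -2.018 0.8 0.413
v 3.584 -1.799 2.749
v 4.34 -1.418 3.336
v 2.932 -0.72 4.698
v 2.176 -1.101 4.111
v 4.192 -0.996 2.966
v 2.783 -0.298 4.328
v 3.85 -0.829 2.527
v 2.442 -0.131 3.889
v 3.425 -0.97 2.159
v 2.016 -0.272 3.521
v 3.049 -1.374 1.978
v 1.641 -0.676 3.34
v 2.844 -1.913 2.042
v 1.435 -1.216 3.404
v 2.874 -2.416 2.33
v 1.465 -1.718 3.692
v 3.129 -2.723 2.751
v 1.721 -2.025 4.114
v 3.529 -2.736 3.172
v 2.12 -2.039 4.534
v 3.946 -2.452 3.458
v 2.538 -1.755 4.82
v 4.249 -1.961 3.519
v 2.84 -1.263 4.881
v -2.782 -0.583 1.745
v -1.582 0.022 2.703
v -3.826 1.144 1.963
v -2.626 1.749 2.921
v -2.114 -0.029 0.559
v -0.914 0.576 1.517
v -3.158 1.698 0.777
v -1.958 2.303 1.735
f 1 38 17
f 38 12 41
f 17 41 6
f 38 41 17
f 1 17 13
f 17 6 18
f 13 18 2
f 17 18 13
f 1 13 22
f 13 2 23
f 22 23 8
f 13 23 22
f 1 22 34
f 22 8 37
f 34 37 11
f 22 37 34
f 1 34 38
f 34 11 42
f 38 42 12
f 34 42 38
f 2 18 29
f 18 6 32
f 29 32 10
f 18 32 29
f 6 41 19
f 41 12 40
f 19 40 5
f 41 40 19
f 12 42 39
f 42 11 35
f 39 35 3
f 42 35 39
f 11 37 36
f 37 8 24
f 36 24 7
f 37 24 36
f 8 23 28
f 23 2 25
f 28 25 9
f 23 25 28
f 4 30 16
f 30 10 31
f 16 31 5
f 30 31 16
f 4 16 14
f 16 5 15
f 14 15 3
f 16 15 14
f 4 14 21
f 14 3 20
f 21 20 7
f 14 20 21
f 4 21 26
f 21 7 27
f 26 27 9
f 21 27 26
f 4 26 30
f 26 9 33
f 30 33 10
f 26 33 30
f 5 31 19
f 31 10 32
f 19 32 6
f 31 32 19
f 3 15 39
f 15 5 40
f 39 40 12
f 15 40 39
f 7 20 36
f 20 3 35
f 36 35 11
f 20 35 36
f 9 27 28
f 27 7 24
f 28 24 8
f 27 24 28
f 10 33 29
f 33 9 25
f 29 25 2
f 33 25 29
f 44 43 47
f 44 47 45
f 45 47 48
f 45 48 46
f 47 43 49
f 47 49 48
f 48 49 50
f 48 50 46
f 49 43 51
f 49 51 50
f 50 51 52
f 50 52 46
f 51 43 53
f 51 53 52
f 52 53 54
f 52 54 46
f 53 43 55
f 53 55 54
f 54 55 56
f 54 56 46
f 55 43 57
f 55 57 56
f 56 57 58
f 56 58 46
f 57 43 59
f 57 59 58
f 58 59 60
f 58 60 46
f 59 43 61
f 59 61 60
f 60 61 62
f 60 62 46
f 61 43 63
f 61 63 62
f 62 63 64
f 62 64 46
f 63 43 65
f 63 65 64
f 64 65 66
f 64 66 46
f 65 43 44
f 65 44 66
f 66 44 45
f 66 45 46
f 68 70 67
f 71 68 67
f 67 70 69
f 69 71 67
f 68 74 70
f 72 68 71
f 72 74 68
f 70 74 69
f 73 71 69
f 69 74 73
f 73 72 71
f 74 72 73



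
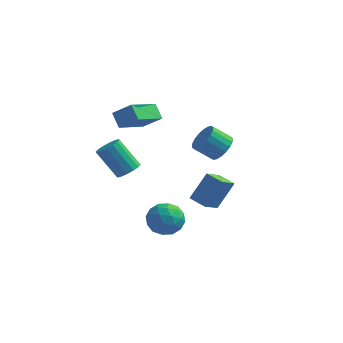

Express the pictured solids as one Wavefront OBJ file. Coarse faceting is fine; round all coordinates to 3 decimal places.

v -4.524 0.022 3.465
v -3.526 0.037 4.233
v -3.895 1.837 2.614
v -2.897 1.851 3.383
v -4.003 -0.471 2.797
v -3.005 -0.457 3.566
v -3.374 1.343 1.947
v -2.376 1.358 2.715
v 1.561 -1.414 2.961
v 2.074 -1.845 3.416
v 1.172 -2.117 4.175
v 0.659 -1.686 3.719
v 2.096 -1.516 3.56
v 1.194 -1.787 4.319
v 2.012 -1.166 3.586
v 1.11 -1.438 4.345
v 1.839 -0.865 3.488
v 0.937 -1.137 4.246
v 1.611 -0.674 3.285
v 0.709 -0.945 4.044
v 1.373 -0.628 3.018
v 0.47 -0.9 3.777
v 1.172 -0.739 2.74
v 0.27 -1.011 3.499
v 1.048 -0.983 2.505
v 0.146 -1.255 3.264
v 1.026 -1.313 2.361
v 0.124 -1.584 3.12
v 1.11 -1.662 2.335
v 0.208 -1.934 3.094
v 1.283 -1.963 2.434
v 0.381 -2.235 3.192
v 1.511 -2.155 2.636
v 0.609 -2.426 3.395
v 1.75 -2.2 2.903
v 0.847 -2.472 3.662
v 1.95 -2.089 3.181
v 1.048 -2.361 3.94
v -0.638 2.584 -3.742
v -0.958 1.439 -2.966
v 0.006 3.393 -2.281
v -0.315 2.248 -1.505
v 0.295 2.192 -3.935
v -0.026 1.047 -3.159
v 0.938 3.001 -2.474
v 0.618 1.856 -1.698
v -1.637 -1.77 -2.164
v -1.028 -1.707 -1.348
v -0.892 -3.173 -2.612
v -0.283 -3.11 -1.796
v -1.276 -3.305 -1.677
v -1.737 -2.439 -1.4
v -0.183 -2.441 -2.56
v -0.644 -1.575 -2.283
v -0.129 -2.122 -1.593
v -0.805 -2.656 -1.047
v -1.115 -2.224 -2.913
v -1.791 -2.758 -2.367
v -1.398 -1.616 -1.716
v -0.522 -3.264 -2.244
v -1.106 -3.379 -2.174
v -0.748 -3.342 -1.694
v -1.815 -2.046 -1.747
v -1.457 -2.009 -1.267
v -1.603 -2.948 -1.461
v -0.463 -2.871 -2.693
v -0.105 -2.834 -2.213
v -1.172 -1.538 -2.266
v -0.814 -1.501 -1.786
v -0.317 -1.932 -2.499
v -0.512 -1.823 -1.381
v -0.074 -2.647 -1.645
v -0.015 -2.254 -2.094
v -0.286 -1.744 -1.931
v -0.909 -2.137 -1.06
v -0.471 -2.961 -1.324
v -1.055 -3.076 -1.254
v -1.326 -2.566 -1.091
v -0.381 -2.38 -1.204
v -1.449 -1.919 -2.636
v -1.011 -2.743 -2.9
v -0.594 -2.314 -2.869
v -0.865 -1.804 -2.706
v -1.846 -2.233 -2.315
v -1.408 -3.057 -2.579
v -1.634 -3.136 -2.029
v -1.905 -2.626 -1.866
v -1.539 -2.5 -2.756
v -2.748 -2.65 1.274
v -2.342 -3.067 1.645
v -3.466 -2.886 3.077
v -3.872 -2.47 2.706
v -2.215 -2.738 1.703
v -3.339 -2.557 3.136
v -2.231 -2.386 1.646
v -3.355 -2.205 3.079
v -2.385 -2.104 1.489
v -3.509 -1.924 2.922
v -2.637 -1.969 1.275
v -3.761 -1.789 2.708
v -2.918 -2.017 1.06
v -4.042 -1.836 2.493
v -3.154 -2.234 0.903
v -4.278 -2.053 2.335
v -3.281 -2.563 0.844
v -4.405 -2.382 2.277
v -3.265 -2.915 0.901
v -4.389 -2.734 2.334
v -3.111 -3.196 1.058
v -4.235 -3.016 2.491
v -2.859 -3.331 1.272
v -3.983 -3.151 2.705
v -2.578 -3.284 1.487
v -3.702 -3.103 2.92
f 2 4 1
f 5 2 1
f 1 4 3
f 3 5 1
f 2 8 4
f 6 2 5
f 6 8 2
f 4 8 3
f 7 5 3
f 3 8 7
f 7 6 5
f 8 6 7
f 10 9 13
f 10 13 11
f 11 13 14
f 11 14 12
f 13 9 15
f 13 15 14
f 14 15 16
f 14 16 12
f 15 9 17
f 15 17 16
f 16 17 18
f 16 18 12
f 17 9 19
f 17 19 18
f 18 19 20
f 18 20 12
f 19 9 21
f 19 21 20
f 20 21 22
f 20 22 12
f 21 9 23
f 21 23 22
f 22 23 24
f 22 24 12
f 23 9 25
f 23 25 24
f 24 25 26
f 24 26 12
f 25 9 27
f 25 27 26
f 26 27 28
f 26 28 12
f 27 9 29
f 27 29 28
f 28 29 30
f 28 30 12
f 29 9 31
f 29 31 30
f 30 31 32
f 30 32 12
f 31 9 33
f 31 33 32
f 32 33 34
f 32 34 12
f 33 9 35
f 33 35 34
f 34 35 36
f 34 36 12
f 35 9 37
f 35 37 36
f 36 37 38
f 36 38 12
f 37 9 10
f 37 10 38
f 38 10 11
f 38 11 12
f 40 42 39
f 43 40 39
f 39 42 41
f 41 43 39
f 40 46 42
f 44 40 43
f 44 46 40
f 42 46 41
f 45 43 41
f 41 46 45
f 45 44 43
f 46 44 45
f 47 84 63
f 84 58 87
f 63 87 52
f 84 87 63
f 47 63 59
f 63 52 64
f 59 64 48
f 63 64 59
f 47 59 68
f 59 48 69
f 68 69 54
f 59 69 68
f 47 68 80
f 68 54 83
f 80 83 57
f 68 83 80
f 47 80 84
f 80 57 88
f 84 88 58
f 80 88 84
f 48 64 75
f 64 52 78
f 75 78 56
f 64 78 75
f 52 87 65
f 87 58 86
f 65 86 51
f 87 86 65
f 58 88 85
f 88 57 81
f 85 81 49
f 88 81 85
f 57 83 82
f 83 54 70
f 82 70 53
f 83 70 82
f 54 69 74
f 69 48 71
f 74 71 55
f 69 71 74
f 50 76 62
f 76 56 77
f 62 77 51
f 76 77 62
f 50 62 60
f 62 51 61
f 60 61 49
f 62 61 60
f 50 60 67
f 60 49 66
f 67 66 53
f 60 66 67
f 50 67 72
f 67 53 73
f 72 73 55
f 67 73 72
f 50 72 76
f 72 55 79
f 76 79 56
f 72 79 76
f 51 77 65
f 77 56 78
f 65 78 52
f 77 78 65
f 49 61 85
f 61 51 86
f 85 86 58
f 61 86 85
f 53 66 82
f 66 49 81
f 82 81 57
f 66 81 82
f 55 73 74
f 73 53 70
f 74 70 54
f 73 70 74
f 56 79 75
f 79 55 71
f 75 71 48
f 79 71 75
f 90 89 93
f 90 93 91
f 91 93 94
f 91 94 92
f 93 89 95
f 93 95 94
f 94 95 96
f 94 96 92
f 95 89 97
f 95 97 96
f 96 97 98
f 96 98 92
f 97 89 99
f 97 99 98
f 98 99 100
f 98 100 92
f 99 89 101
f 99 101 100
f 100 101 102
f 100 102 92
f 101 89 103
f 101 103 102
f 102 103 104
f 102 104 92
f 103 89 105
f 103 105 104
f 104 105 106
f 104 106 92
f 105 89 107
f 105 107 106
f 106 107 108
f 106 108 92
f 107 89 109
f 107 109 108
f 108 109 110
f 108 110 92
f 109 89 111
f 109 111 110
f 110 111 112
f 110 112 92
f 111 89 113
f 111 113 112
f 112 113 114
f 112 114 92
f 113 89 90
f 113 90 114
f 114 90 91
f 114 91 92



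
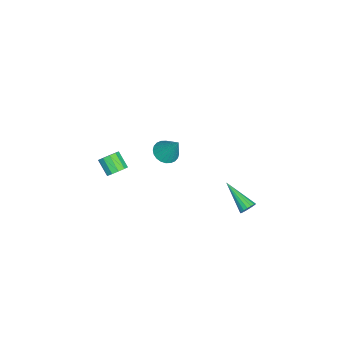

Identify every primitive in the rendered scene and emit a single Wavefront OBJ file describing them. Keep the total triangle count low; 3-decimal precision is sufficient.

v -2.181 -0.614 2.122
v -1.662 -1.218 2.272
v -1.659 0.214 3.658
v -1.481 -1.021 2.105
v -1.406 -0.762 1.939
v -1.448 -0.481 1.802
v -1.603 -0.22 1.714
v -1.845 -0.018 1.688
v -2.138 0.092 1.728
v -2.438 0.095 1.828
v -2.699 -0.009 1.973
v -2.88 -0.206 2.14
v -2.956 -0.465 2.305
v -2.913 -0.747 2.443
v -2.758 -1.008 2.531
v -2.516 -1.209 2.557
v -2.223 -1.32 2.517
v -1.923 -1.323 2.417
v -0.426 4.467 -0.527
v 0.023 4.291 -0.284
v -1.554 3.013 0.507
v -0.066 4.473 -0.125
v -0.237 4.654 -0.057
v -0.452 4.792 -0.097
v -0.661 4.856 -0.235
v -0.816 4.831 -0.44
v -0.882 4.722 -0.665
v -0.843 4.554 -0.858
v -0.709 4.367 -0.976
v -0.51 4.203 -0.99
v -0.292 4.099 -0.898
v -0.105 4.079 -0.721
v 0.009 4.148 -0.5
v -2.151 -3.478 -0.273
v -1.651 -3.939 -0.269
v -2.269 -4.603 0.516
v -2.769 -4.142 0.513
v -1.57 -3.658 0.032
v -2.188 -4.322 0.818
v -1.711 -3.308 0.217
v -2.329 -3.972 1.003
v -2.02 -3.023 0.215
v -2.638 -3.687 1.001
v -2.379 -2.912 0.027
v -2.997 -3.576 0.812
v -2.651 -3.017 -0.276
v -3.269 -3.681 0.509
v -2.732 -3.298 -0.578
v -3.35 -3.962 0.208
v -2.591 -3.648 -0.763
v -3.209 -4.312 0.023
v -2.282 -3.933 -0.761
v -2.9 -4.597 0.025
v -1.923 -4.044 -0.572
v -2.541 -4.708 0.213
f 2 1 4
f 2 4 3
f 4 1 5
f 4 5 3
f 5 1 6
f 5 6 3
f 6 1 7
f 6 7 3
f 7 1 8
f 7 8 3
f 8 1 9
f 8 9 3
f 9 1 10
f 9 10 3
f 10 1 11
f 10 11 3
f 11 1 12
f 11 12 3
f 12 1 13
f 12 13 3
f 13 1 14
f 13 14 3
f 14 1 15
f 14 15 3
f 15 1 16
f 15 16 3
f 16 1 17
f 16 17 3
f 17 1 18
f 17 18 3
f 18 1 2
f 18 2 3
f 20 19 22
f 20 22 21
f 22 19 23
f 22 23 21
f 23 19 24
f 23 24 21
f 24 19 25
f 24 25 21
f 25 19 26
f 25 26 21
f 26 19 27
f 26 27 21
f 27 19 28
f 27 28 21
f 28 19 29
f 28 29 21
f 29 19 30
f 29 30 21
f 30 19 31
f 30 31 21
f 31 19 32
f 31 32 21
f 32 19 33
f 32 33 21
f 33 19 20
f 33 20 21
f 35 34 38
f 35 38 36
f 36 38 39
f 36 39 37
f 38 34 40
f 38 40 39
f 39 40 41
f 39 41 37
f 40 34 42
f 40 42 41
f 41 42 43
f 41 43 37
f 42 34 44
f 42 44 43
f 43 44 45
f 43 45 37
f 44 34 46
f 44 46 45
f 45 46 47
f 45 47 37
f 46 34 48
f 46 48 47
f 47 48 49
f 47 49 37
f 48 34 50
f 48 50 49
f 49 50 51
f 49 51 37
f 50 34 52
f 50 52 51
f 51 52 53
f 51 53 37
f 52 34 54
f 52 54 53
f 53 54 55
f 53 55 37
f 54 34 35
f 54 35 55
f 55 35 36
f 55 36 37



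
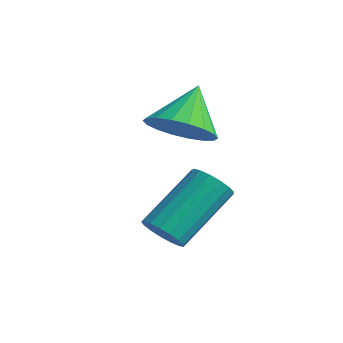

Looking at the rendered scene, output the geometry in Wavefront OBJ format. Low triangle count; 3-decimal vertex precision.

v -1.968 1.734 3.086
v -1.289 2.301 2.869
v -2.332 2.586 4.174
v -1.6 2.445 2.653
v -1.983 2.448 2.522
v -2.363 2.31 2.502
v -2.665 2.057 2.599
v -2.829 1.741 2.791
v -2.822 1.423 3.042
v -2.646 1.167 3.302
v -2.336 1.023 3.519
v -1.952 1.02 3.65
v -1.572 1.158 3.669
v -1.27 1.41 3.573
v -1.106 1.727 3.38
v -1.113 2.044 3.129
v -0.454 0.002 0.811
v -0.08 0.295 0.461
v -0.112 1.77 1.658
v -0.486 1.478 2.009
v -0.335 0.368 0.364
v -0.367 1.843 1.561
v -0.617 0.358 0.369
v -0.649 1.833 1.567
v -0.862 0.266 0.476
v -0.894 1.741 1.673
v -1.013 0.113 0.66
v -1.045 1.589 1.857
v -1.036 -0.064 0.878
v -1.068 1.411 2.075
v -0.926 -0.227 1.081
v -0.958 1.248 2.278
v -0.708 -0.337 1.222
v -0.74 1.139 2.419
v -0.431 -0.369 1.269
v -0.463 1.106 2.467
v -0.16 -0.316 1.212
v -0.192 1.159 2.409
v 0.044 -0.19 1.062
v 0.012 1.285 2.259
v 0.134 -0.02 0.855
v 0.102 1.455 2.052
v 0.089 0.155 0.638
v 0.057 1.63 1.835
f 2 1 4
f 2 4 3
f 4 1 5
f 4 5 3
f 5 1 6
f 5 6 3
f 6 1 7
f 6 7 3
f 7 1 8
f 7 8 3
f 8 1 9
f 8 9 3
f 9 1 10
f 9 10 3
f 10 1 11
f 10 11 3
f 11 1 12
f 11 12 3
f 12 1 13
f 12 13 3
f 13 1 14
f 13 14 3
f 14 1 15
f 14 15 3
f 15 1 16
f 15 16 3
f 16 1 2
f 16 2 3
f 18 17 21
f 18 21 19
f 19 21 22
f 19 22 20
f 21 17 23
f 21 23 22
f 22 23 24
f 22 24 20
f 23 17 25
f 23 25 24
f 24 25 26
f 24 26 20
f 25 17 27
f 25 27 26
f 26 27 28
f 26 28 20
f 27 17 29
f 27 29 28
f 28 29 30
f 28 30 20
f 29 17 31
f 29 31 30
f 30 31 32
f 30 32 20
f 31 17 33
f 31 33 32
f 32 33 34
f 32 34 20
f 33 17 35
f 33 35 34
f 34 35 36
f 34 36 20
f 35 17 37
f 35 37 36
f 36 37 38
f 36 38 20
f 37 17 39
f 37 39 38
f 38 39 40
f 38 40 20
f 39 17 41
f 39 41 40
f 40 41 42
f 40 42 20
f 41 17 43
f 41 43 42
f 42 43 44
f 42 44 20
f 43 17 18
f 43 18 44
f 44 18 19
f 44 19 20



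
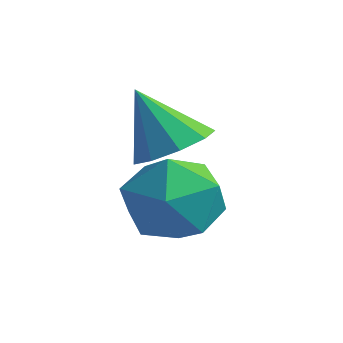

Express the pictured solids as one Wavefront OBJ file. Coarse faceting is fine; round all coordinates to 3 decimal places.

v -3.409 -2.921 -2.402
v -2.797 -3.399 -2.17
v -4.091 -3.179 -1.138
v -2.701 -2.877 -2.011
v -2.936 -2.375 -2.036
v -3.392 -2.129 -2.232
v -3.856 -2.254 -2.508
v -4.111 -2.691 -2.734
v -4.037 -3.235 -2.805
v -3.67 -3.633 -2.688
v -3.18 -3.697 -2.437
v -2.452 -3.154 -2.472
v -1.927 -3.189 -3.346
v -2.893 -4.731 -2.674
v -2.368 -4.766 -3.548
v -1.874 -4.688 -2.659
v -1.601 -3.713 -2.534
v -3.219 -4.207 -3.486
v -2.946 -3.232 -3.361
v -2.401 -3.84 -3.972
v -1.57 -4.137 -3.461
v -3.25 -3.783 -2.559
v -2.419 -4.08 -2.048
f 2 1 4
f 2 4 3
f 4 1 5
f 4 5 3
f 5 1 6
f 5 6 3
f 6 1 7
f 6 7 3
f 7 1 8
f 7 8 3
f 8 1 9
f 8 9 3
f 9 1 10
f 9 10 3
f 10 1 11
f 10 11 3
f 11 1 2
f 11 2 3
f 12 23 17
f 12 17 13
f 12 13 19
f 12 19 22
f 12 22 23
f 13 17 21
f 17 23 16
f 23 22 14
f 22 19 18
f 19 13 20
f 15 21 16
f 15 16 14
f 15 14 18
f 15 18 20
f 15 20 21
f 16 21 17
f 14 16 23
f 18 14 22
f 20 18 19
f 21 20 13



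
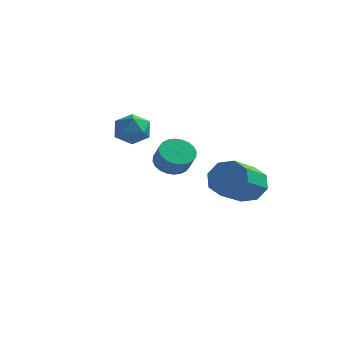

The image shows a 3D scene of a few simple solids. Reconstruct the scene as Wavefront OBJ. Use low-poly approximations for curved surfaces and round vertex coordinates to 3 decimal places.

v -2.801 0.312 2.42
v -2.255 0.336 3.193
v -1.805 -0.636 1.747
v -1.259 -0.612 2.52
v -2.101 -1.044 2.548
v -2.717 -0.458 2.964
v -1.343 0.158 1.976
v -1.959 0.744 2.392
v -1.355 0.241 2.919
v -1.823 -0.502 3.272
v -2.237 0.202 1.668
v -2.705 -0.541 2.021
v 1.167 -3.056 1.973
v 1.868 -3.072 1.547
v 2.353 -3.5 2.361
v 1.653 -3.484 2.787
v 1.887 -2.785 1.687
v 2.372 -3.213 2.501
v 1.796 -2.539 1.87
v 2.281 -2.967 2.685
v 1.609 -2.372 2.069
v 2.094 -2.8 2.884
v 1.355 -2.309 2.253
v 1.84 -2.737 3.068
v 1.073 -2.36 2.395
v 1.558 -2.787 3.209
v 0.805 -2.516 2.472
v 1.29 -2.944 3.287
v 0.592 -2.755 2.474
v 1.077 -3.183 3.288
v 0.467 -3.04 2.399
v 0.952 -3.468 3.213
v 0.448 -3.327 2.259
v 0.933 -3.755 3.073
v 0.539 -3.573 2.075
v 1.024 -4.001 2.89
v 0.726 -3.74 1.876
v 1.211 -4.168 2.691
v 0.98 -3.803 1.692
v 1.465 -4.231 2.507
v 1.262 -3.753 1.551
v 1.747 -4.18 2.365
v 1.53 -3.596 1.473
v 2.015 -4.024 2.288
v 1.743 -3.357 1.472
v 2.228 -3.785 2.286
v 3.412 0.024 -0.106
v 4.033 -0.413 -0.757
v 3.809 -2.181 0.215
v 3.188 -1.744 0.866
v 4.4 -0.125 -0.15
v 4.176 -1.893 0.822
v 4.188 0.249 0.483
v 3.964 -1.518 1.455
v 3.522 0.492 0.771
v 3.298 -1.276 1.743
v 2.791 0.461 0.545
v 2.567 -1.307 1.517
v 2.424 0.173 -0.062
v 2.2 -1.595 0.91
v 2.636 -0.202 -0.695
v 2.412 -1.969 0.277
v 3.302 -0.444 -0.983
v 3.078 -2.212 -0.011
f 1 12 6
f 1 6 2
f 1 2 8
f 1 8 11
f 1 11 12
f 2 6 10
f 6 12 5
f 12 11 3
f 11 8 7
f 8 2 9
f 4 10 5
f 4 5 3
f 4 3 7
f 4 7 9
f 4 9 10
f 5 10 6
f 3 5 12
f 7 3 11
f 9 7 8
f 10 9 2
f 14 13 17
f 14 17 15
f 15 17 18
f 15 18 16
f 17 13 19
f 17 19 18
f 18 19 20
f 18 20 16
f 19 13 21
f 19 21 20
f 20 21 22
f 20 22 16
f 21 13 23
f 21 23 22
f 22 23 24
f 22 24 16
f 23 13 25
f 23 25 24
f 24 25 26
f 24 26 16
f 25 13 27
f 25 27 26
f 26 27 28
f 26 28 16
f 27 13 29
f 27 29 28
f 28 29 30
f 28 30 16
f 29 13 31
f 29 31 30
f 30 31 32
f 30 32 16
f 31 13 33
f 31 33 32
f 32 33 34
f 32 34 16
f 33 13 35
f 33 35 34
f 34 35 36
f 34 36 16
f 35 13 37
f 35 37 36
f 36 37 38
f 36 38 16
f 37 13 39
f 37 39 38
f 38 39 40
f 38 40 16
f 39 13 41
f 39 41 40
f 40 41 42
f 40 42 16
f 41 13 43
f 41 43 42
f 42 43 44
f 42 44 16
f 43 13 45
f 43 45 44
f 44 45 46
f 44 46 16
f 45 13 14
f 45 14 46
f 46 14 15
f 46 15 16
f 48 47 51
f 48 51 49
f 49 51 52
f 49 52 50
f 51 47 53
f 51 53 52
f 52 53 54
f 52 54 50
f 53 47 55
f 53 55 54
f 54 55 56
f 54 56 50
f 55 47 57
f 55 57 56
f 56 57 58
f 56 58 50
f 57 47 59
f 57 59 58
f 58 59 60
f 58 60 50
f 59 47 61
f 59 61 60
f 60 61 62
f 60 62 50
f 61 47 63
f 61 63 62
f 62 63 64
f 62 64 50
f 63 47 48
f 63 48 64
f 64 48 49
f 64 49 50



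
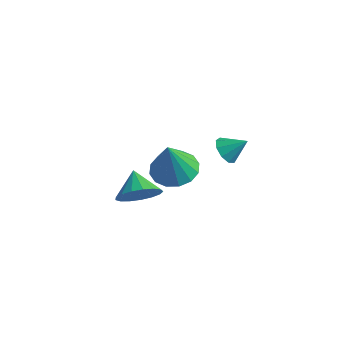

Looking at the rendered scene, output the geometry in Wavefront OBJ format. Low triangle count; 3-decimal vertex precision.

v -2.749 0.301 -2.256
v -2.001 -0.416 -2.481
v -2.711 -0.241 -0.404
v -1.726 0.041 -2.353
v -1.725 0.568 -2.199
v -1.998 1.023 -2.06
v -2.473 1.285 -1.974
v -3.022 1.283 -1.963
v -3.497 1.017 -2.031
v -3.772 0.56 -2.159
v -3.773 0.034 -2.313
v -3.5 -0.421 -2.452
v -3.025 -0.683 -2.538
v -2.477 -0.681 -2.549
v -2.355 -2.711 -1.454
v -1.936 -3.01 -0.62
v -3.145 -2.009 -0.806
v -1.692 -2.627 -0.737
v -1.6 -2.263 -1.018
v -1.68 -2.001 -1.399
v -1.915 -1.902 -1.792
v -2.251 -1.988 -2.109
v -2.61 -2.24 -2.275
v -2.911 -2.599 -2.253
v -3.084 -2.984 -2.049
v -3.09 -3.306 -1.708
v -2.928 -3.492 -1.309
v -2.634 -3.499 -0.943
v -2.276 -3.325 -0.695
v -1.831 2.763 -2.406
v -1.325 2.656 -2.893
v -1.049 3.217 -1.694
v -1.525 3.095 -2.954
v -1.867 3.378 -2.758
v -2.193 3.374 -2.398
v -2.349 3.084 -2.041
v -2.263 2.644 -1.855
v -1.974 2.259 -1.926
v -1.619 2.111 -2.222
v -1.363 2.267 -2.604
f 2 1 4
f 2 4 3
f 4 1 5
f 4 5 3
f 5 1 6
f 5 6 3
f 6 1 7
f 6 7 3
f 7 1 8
f 7 8 3
f 8 1 9
f 8 9 3
f 9 1 10
f 9 10 3
f 10 1 11
f 10 11 3
f 11 1 12
f 11 12 3
f 12 1 13
f 12 13 3
f 13 1 14
f 13 14 3
f 14 1 2
f 14 2 3
f 16 15 18
f 16 18 17
f 18 15 19
f 18 19 17
f 19 15 20
f 19 20 17
f 20 15 21
f 20 21 17
f 21 15 22
f 21 22 17
f 22 15 23
f 22 23 17
f 23 15 24
f 23 24 17
f 24 15 25
f 24 25 17
f 25 15 26
f 25 26 17
f 26 15 27
f 26 27 17
f 27 15 28
f 27 28 17
f 28 15 29
f 28 29 17
f 29 15 16
f 29 16 17
f 31 30 33
f 31 33 32
f 33 30 34
f 33 34 32
f 34 30 35
f 34 35 32
f 35 30 36
f 35 36 32
f 36 30 37
f 36 37 32
f 37 30 38
f 37 38 32
f 38 30 39
f 38 39 32
f 39 30 40
f 39 40 32
f 40 30 31
f 40 31 32



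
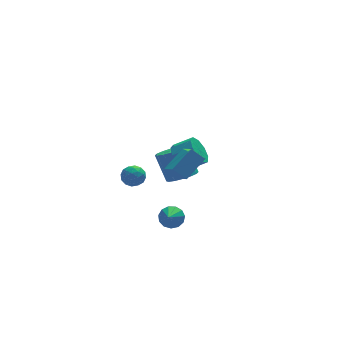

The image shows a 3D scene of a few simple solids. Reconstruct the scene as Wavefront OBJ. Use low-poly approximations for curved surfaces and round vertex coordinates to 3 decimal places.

v 0.954 3.091 -1.919
v 1.876 3.389 -1.906
v 1.529 4.388 -0.267
v 0.606 4.089 -0.281
v 1.631 3.738 -2.17
v 1.283 4.737 -0.532
v 1.204 3.913 -2.368
v 0.856 4.912 -0.729
v 0.71 3.868 -2.445
v 0.362 4.867 -0.807
v 0.281 3.615 -2.381
v -0.066 4.614 -0.743
v 0.033 3.221 -2.194
v -0.315 4.22 -0.555
v 0.031 2.792 -1.933
v -0.316 3.791 -0.294
v 0.277 2.443 -1.668
v -0.071 3.442 -0.03
v 0.704 2.268 -1.471
v 0.356 3.267 0.168
v 1.198 2.313 -1.393
v 0.85 3.312 0.245
v 1.626 2.566 -1.457
v 1.279 3.565 0.181
v 1.875 2.96 -1.645
v 1.527 3.959 -0.006
v -2.516 2.866 -0.848
v -2.143 3.478 -0.574
v -1.777 2.862 -1.846
v -1.404 3.474 -1.572
v -1.334 2.794 -1.223
v -1.791 2.797 -0.606
v -2.129 3.543 -1.814
v -2.586 3.546 -1.197
v -1.903 3.897 -1.171
v -1.412 3.434 -0.806
v -2.508 2.906 -1.614
v -2.017 2.443 -1.249
v -2.394 3.172 -0.623
v -1.526 3.168 -1.797
v -1.485 2.768 -1.591
v -1.265 3.128 -1.43
v -2.188 2.772 -0.642
v -1.968 3.132 -0.481
v -1.493 2.73 -0.862
v -1.952 3.208 -1.939
v -1.732 3.568 -1.778
v -2.655 3.212 -0.99
v -2.435 3.572 -0.829
v -2.427 3.61 -1.558
v -2.034 3.778 -0.813
v -1.6 3.776 -1.4
v -2.026 3.817 -1.542
v -2.294 3.818 -1.18
v -1.746 3.506 -0.598
v -1.311 3.504 -1.185
v -1.27 3.104 -0.98
v -1.539 3.105 -0.617
v -1.605 3.752 -0.949
v -2.609 2.836 -1.235
v -2.174 2.834 -1.822
v -2.381 3.235 -1.803
v -2.65 3.236 -1.44
v -2.32 2.564 -1.02
v -1.886 2.562 -1.607
v -1.626 2.522 -1.24
v -1.894 2.523 -0.878
v -2.315 2.588 -1.471
v -1.971 -2.338 3.266
v -1.869 -3.438 3.97
v -0.704 -1.67 4.125
v -0.602 -2.77 4.829
v -1.318 -2.71 2.591
v -1.216 -3.81 3.295
v -0.051 -2.042 3.45
v 0.051 -3.142 4.154
v -1.931 -3.438 0.105
v -1.589 -3.141 0.664
v -2.409 -4.302 0.855
v -1.951 -2.96 0.643
v -2.307 -2.93 0.451
v -2.544 -3.062 0.149
v -2.586 -3.313 -0.167
v -2.421 -3.603 -0.397
v -2.1 -3.841 -0.467
v -1.726 -3.952 -0.356
v -1.417 -3.899 -0.098
v -1.271 -3.699 0.224
v -1.335 -3.417 0.508
v -0.489 -0.586 2.599
v 0.054 -0.46 1.854
v 1.052 -0.848 2.517
v 0.509 -0.974 3.261
v 0.032 0.074 2.2
v 1.03 -0.315 2.863
v -0.234 0.298 2.733
v 0.764 -0.09 3.395
v -0.62 0.11 3.202
v 0.379 -0.279 3.865
v -0.944 -0.405 3.389
v 0.055 -0.793 4.052
v -1.055 -1.004 3.207
v -0.057 -1.392 3.87
v -0.902 -1.407 2.739
v 0.097 -1.796 3.402
v -0.556 -1.426 2.206
v 0.443 -1.815 2.869
v -0.178 -1.052 1.857
v 0.82 -1.441 2.519
f 2 1 5
f 2 5 3
f 3 5 6
f 3 6 4
f 5 1 7
f 5 7 6
f 6 7 8
f 6 8 4
f 7 1 9
f 7 9 8
f 8 9 10
f 8 10 4
f 9 1 11
f 9 11 10
f 10 11 12
f 10 12 4
f 11 1 13
f 11 13 12
f 12 13 14
f 12 14 4
f 13 1 15
f 13 15 14
f 14 15 16
f 14 16 4
f 15 1 17
f 15 17 16
f 16 17 18
f 16 18 4
f 17 1 19
f 17 19 18
f 18 19 20
f 18 20 4
f 19 1 21
f 19 21 20
f 20 21 22
f 20 22 4
f 21 1 23
f 21 23 22
f 22 23 24
f 22 24 4
f 23 1 25
f 23 25 24
f 24 25 26
f 24 26 4
f 25 1 2
f 25 2 26
f 26 2 3
f 26 3 4
f 27 64 43
f 64 38 67
f 43 67 32
f 64 67 43
f 27 43 39
f 43 32 44
f 39 44 28
f 43 44 39
f 27 39 48
f 39 28 49
f 48 49 34
f 39 49 48
f 27 48 60
f 48 34 63
f 60 63 37
f 48 63 60
f 27 60 64
f 60 37 68
f 64 68 38
f 60 68 64
f 28 44 55
f 44 32 58
f 55 58 36
f 44 58 55
f 32 67 45
f 67 38 66
f 45 66 31
f 67 66 45
f 38 68 65
f 68 37 61
f 65 61 29
f 68 61 65
f 37 63 62
f 63 34 50
f 62 50 33
f 63 50 62
f 34 49 54
f 49 28 51
f 54 51 35
f 49 51 54
f 30 56 42
f 56 36 57
f 42 57 31
f 56 57 42
f 30 42 40
f 42 31 41
f 40 41 29
f 42 41 40
f 30 40 47
f 40 29 46
f 47 46 33
f 40 46 47
f 30 47 52
f 47 33 53
f 52 53 35
f 47 53 52
f 30 52 56
f 52 35 59
f 56 59 36
f 52 59 56
f 31 57 45
f 57 36 58
f 45 58 32
f 57 58 45
f 29 41 65
f 41 31 66
f 65 66 38
f 41 66 65
f 33 46 62
f 46 29 61
f 62 61 37
f 46 61 62
f 35 53 54
f 53 33 50
f 54 50 34
f 53 50 54
f 36 59 55
f 59 35 51
f 55 51 28
f 59 51 55
f 70 72 69
f 73 70 69
f 69 72 71
f 71 73 69
f 70 76 72
f 74 70 73
f 74 76 70
f 72 76 71
f 75 73 71
f 71 76 75
f 75 74 73
f 76 74 75
f 78 77 80
f 78 80 79
f 80 77 81
f 80 81 79
f 81 77 82
f 81 82 79
f 82 77 83
f 82 83 79
f 83 77 84
f 83 84 79
f 84 77 85
f 84 85 79
f 85 77 86
f 85 86 79
f 86 77 87
f 86 87 79
f 87 77 88
f 87 88 79
f 88 77 89
f 88 89 79
f 89 77 78
f 89 78 79
f 91 90 94
f 91 94 92
f 92 94 95
f 92 95 93
f 94 90 96
f 94 96 95
f 95 96 97
f 95 97 93
f 96 90 98
f 96 98 97
f 97 98 99
f 97 99 93
f 98 90 100
f 98 100 99
f 99 100 101
f 99 101 93
f 100 90 102
f 100 102 101
f 101 102 103
f 101 103 93
f 102 90 104
f 102 104 103
f 103 104 105
f 103 105 93
f 104 90 106
f 104 106 105
f 105 106 107
f 105 107 93
f 106 90 108
f 106 108 107
f 107 108 109
f 107 109 93
f 108 90 91
f 108 91 109
f 109 91 92
f 109 92 93

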